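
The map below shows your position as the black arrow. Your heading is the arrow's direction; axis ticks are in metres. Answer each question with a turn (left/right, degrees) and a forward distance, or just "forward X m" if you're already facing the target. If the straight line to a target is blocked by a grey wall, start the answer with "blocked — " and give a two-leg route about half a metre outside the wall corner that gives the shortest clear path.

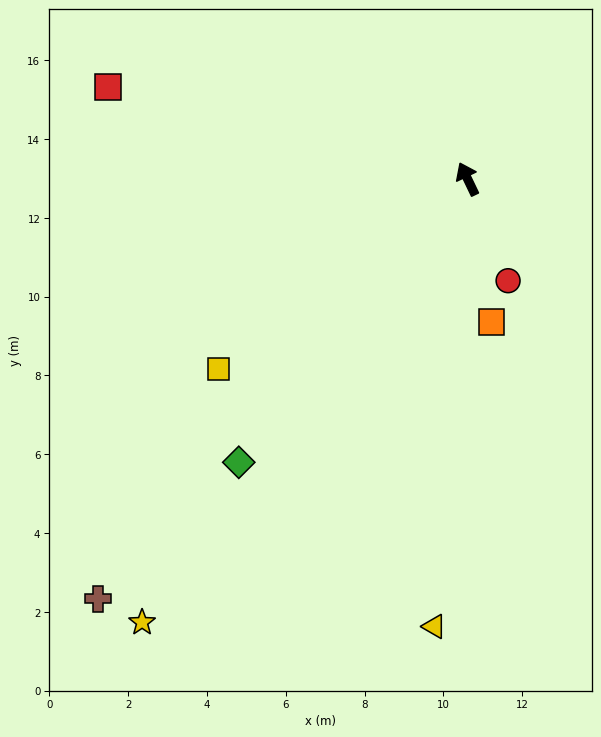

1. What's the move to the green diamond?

turn left 116°, forward 9.2 m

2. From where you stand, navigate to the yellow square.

turn left 102°, forward 8.0 m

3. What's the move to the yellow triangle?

turn left 150°, forward 11.4 m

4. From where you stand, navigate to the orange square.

turn left 164°, forward 3.7 m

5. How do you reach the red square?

turn left 50°, forward 9.4 m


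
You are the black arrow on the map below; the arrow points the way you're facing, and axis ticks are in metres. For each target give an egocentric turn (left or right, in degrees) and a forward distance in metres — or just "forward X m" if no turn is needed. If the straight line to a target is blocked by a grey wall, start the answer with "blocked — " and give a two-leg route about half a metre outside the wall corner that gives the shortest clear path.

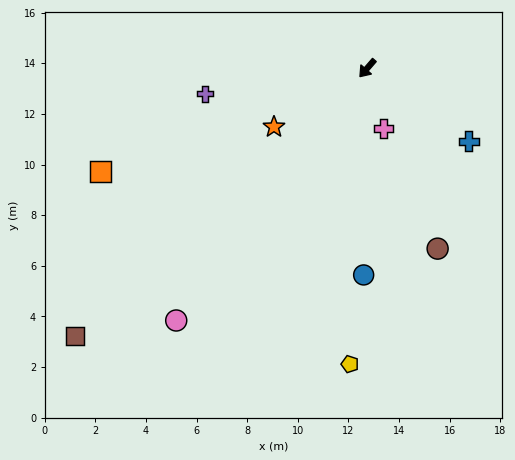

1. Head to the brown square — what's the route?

turn right 7°, forward 15.7 m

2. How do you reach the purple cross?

turn right 40°, forward 6.5 m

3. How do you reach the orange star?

turn right 17°, forward 4.3 m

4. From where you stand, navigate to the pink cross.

turn left 56°, forward 2.5 m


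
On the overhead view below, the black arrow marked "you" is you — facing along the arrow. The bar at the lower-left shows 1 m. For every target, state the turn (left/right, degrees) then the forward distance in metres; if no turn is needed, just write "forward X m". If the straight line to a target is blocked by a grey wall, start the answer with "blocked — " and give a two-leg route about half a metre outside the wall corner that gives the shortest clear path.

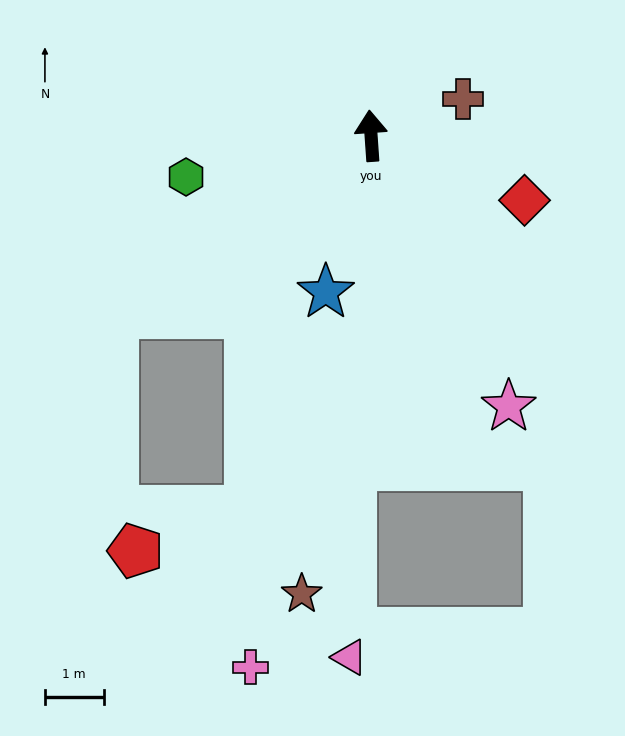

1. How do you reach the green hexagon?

turn left 99°, forward 3.2 m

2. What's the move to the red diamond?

turn right 117°, forward 2.8 m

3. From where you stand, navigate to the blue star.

turn left 160°, forward 2.8 m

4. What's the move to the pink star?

turn right 157°, forward 5.2 m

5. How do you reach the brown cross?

turn right 72°, forward 1.7 m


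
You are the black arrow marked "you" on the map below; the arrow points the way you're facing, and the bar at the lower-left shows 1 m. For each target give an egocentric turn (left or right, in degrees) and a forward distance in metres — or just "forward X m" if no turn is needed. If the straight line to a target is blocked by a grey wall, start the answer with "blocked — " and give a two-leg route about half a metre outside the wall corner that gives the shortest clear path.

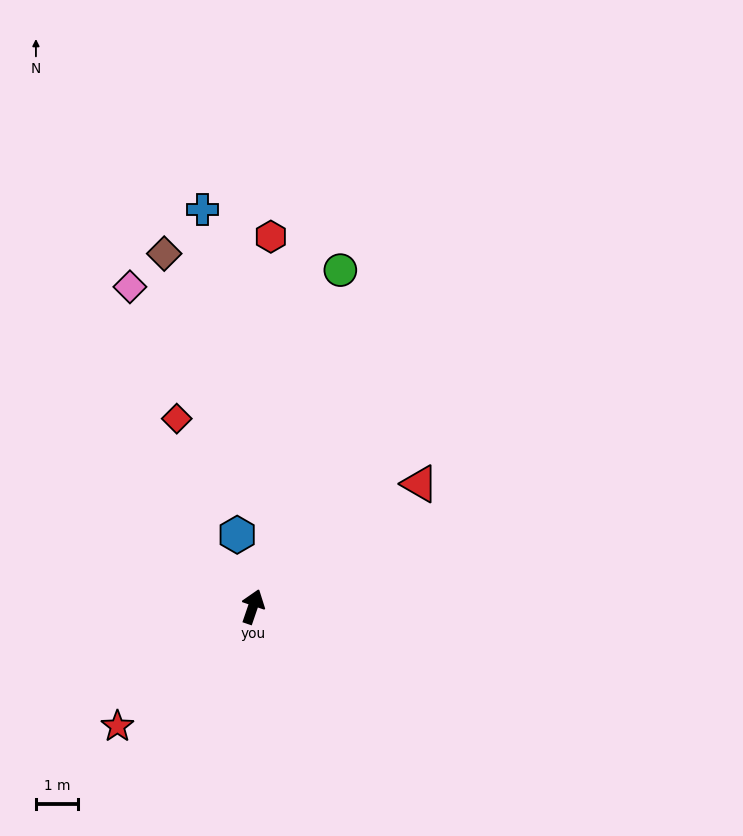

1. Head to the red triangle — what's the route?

turn right 35°, forward 5.0 m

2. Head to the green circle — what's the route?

turn left 4°, forward 8.3 m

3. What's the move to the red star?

turn left 150°, forward 4.3 m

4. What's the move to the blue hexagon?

turn left 31°, forward 1.8 m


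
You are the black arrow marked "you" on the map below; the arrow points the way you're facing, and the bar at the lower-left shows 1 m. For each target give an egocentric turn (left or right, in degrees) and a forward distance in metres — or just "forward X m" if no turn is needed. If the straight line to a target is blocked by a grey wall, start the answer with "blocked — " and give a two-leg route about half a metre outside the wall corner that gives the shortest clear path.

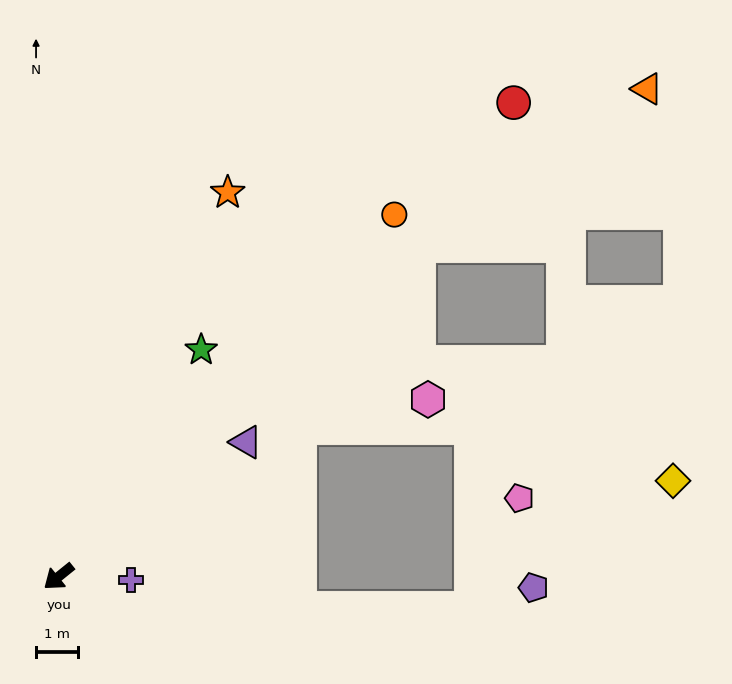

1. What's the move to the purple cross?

turn left 138°, forward 1.7 m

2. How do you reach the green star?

turn right 161°, forward 6.4 m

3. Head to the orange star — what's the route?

turn right 153°, forward 10.0 m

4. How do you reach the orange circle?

turn right 172°, forward 11.7 m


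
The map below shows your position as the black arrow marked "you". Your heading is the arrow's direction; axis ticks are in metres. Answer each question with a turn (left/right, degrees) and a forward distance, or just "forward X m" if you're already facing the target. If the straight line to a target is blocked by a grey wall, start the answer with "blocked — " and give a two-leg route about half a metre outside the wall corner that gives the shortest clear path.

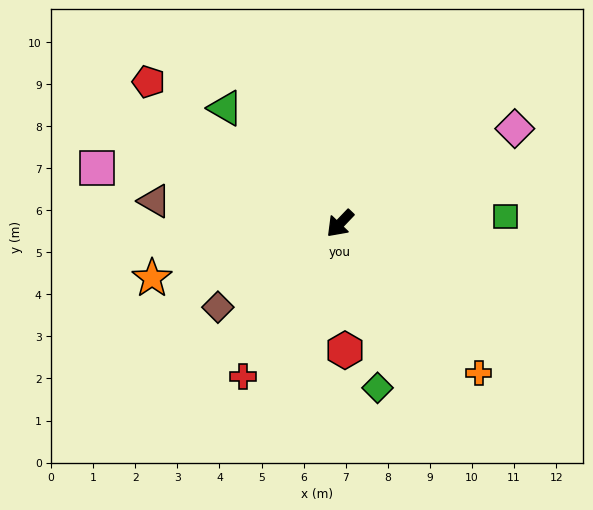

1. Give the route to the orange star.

turn right 30°, forward 4.7 m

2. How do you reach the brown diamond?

turn right 12°, forward 3.5 m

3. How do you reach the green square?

turn left 136°, forward 3.9 m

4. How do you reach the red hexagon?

turn left 46°, forward 3.0 m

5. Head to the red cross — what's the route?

turn left 11°, forward 4.3 m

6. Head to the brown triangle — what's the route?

turn right 53°, forward 4.4 m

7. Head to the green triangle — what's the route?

turn right 92°, forward 3.9 m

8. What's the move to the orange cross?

turn left 87°, forward 4.8 m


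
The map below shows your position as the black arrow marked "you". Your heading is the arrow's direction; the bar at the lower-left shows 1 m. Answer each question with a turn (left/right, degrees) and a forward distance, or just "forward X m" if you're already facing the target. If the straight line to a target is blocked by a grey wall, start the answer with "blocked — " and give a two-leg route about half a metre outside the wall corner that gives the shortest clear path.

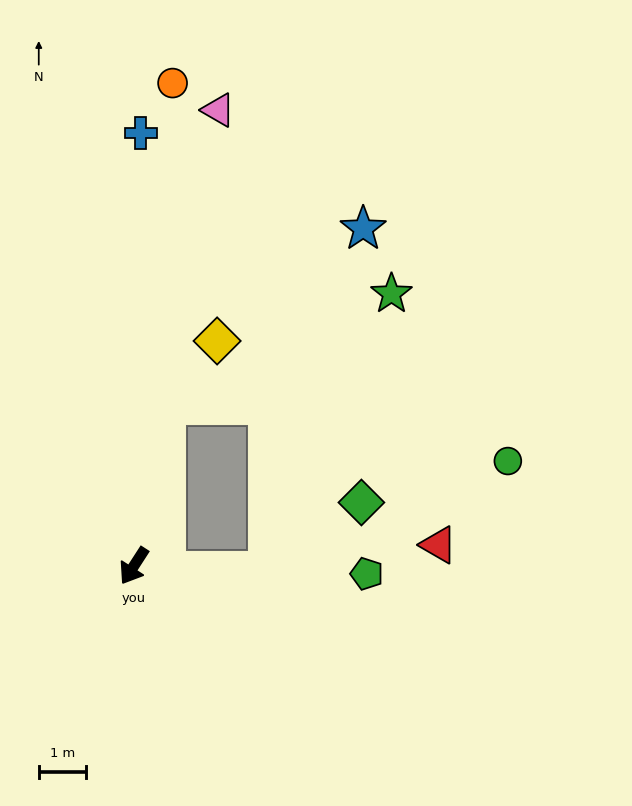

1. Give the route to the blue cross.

turn right 148°, forward 9.2 m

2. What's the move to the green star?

blocked — turn right 158°, forward 3.5 m, then turn right 53°, forward 5.3 m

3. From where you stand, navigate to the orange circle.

turn right 152°, forward 10.3 m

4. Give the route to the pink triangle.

turn right 158°, forward 9.8 m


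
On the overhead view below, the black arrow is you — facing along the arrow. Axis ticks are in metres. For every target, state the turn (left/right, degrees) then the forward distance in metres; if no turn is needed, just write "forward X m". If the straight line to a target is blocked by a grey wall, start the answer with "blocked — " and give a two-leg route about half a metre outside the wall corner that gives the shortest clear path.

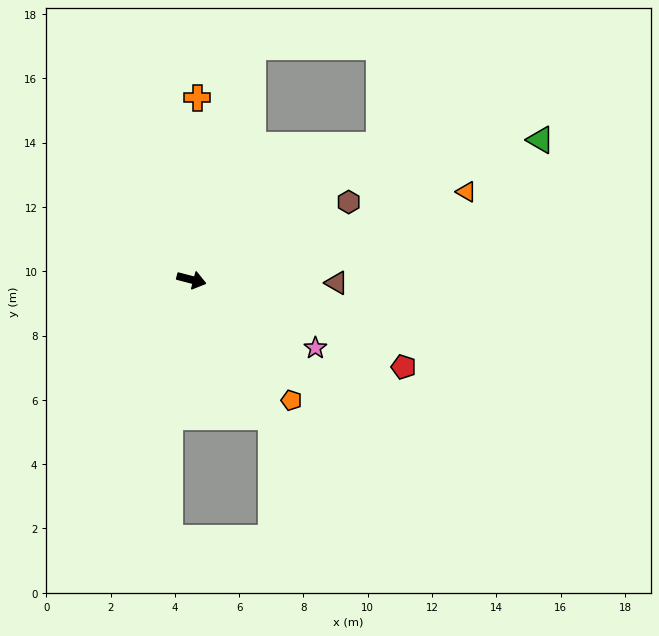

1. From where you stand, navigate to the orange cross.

turn left 103°, forward 5.7 m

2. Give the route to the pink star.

turn right 14°, forward 4.4 m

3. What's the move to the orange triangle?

turn left 32°, forward 9.0 m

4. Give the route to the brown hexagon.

turn left 41°, forward 5.5 m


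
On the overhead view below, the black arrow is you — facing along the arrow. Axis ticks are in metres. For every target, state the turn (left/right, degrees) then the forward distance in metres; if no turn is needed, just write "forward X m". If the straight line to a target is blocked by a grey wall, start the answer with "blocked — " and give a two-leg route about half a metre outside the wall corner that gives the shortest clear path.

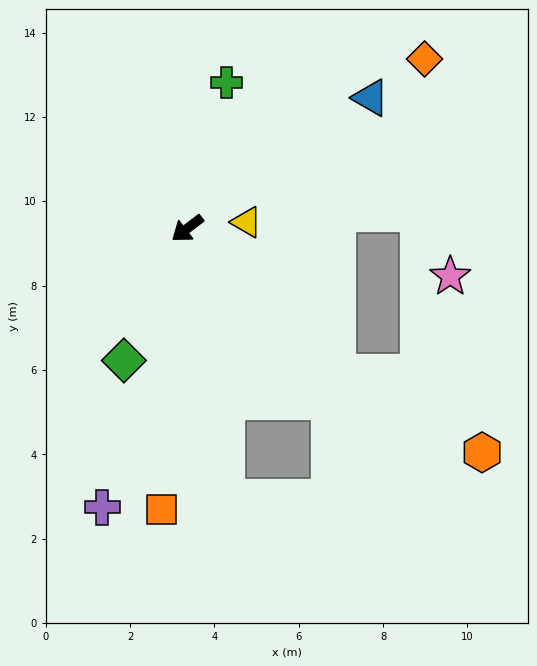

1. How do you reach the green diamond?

turn left 27°, forward 3.5 m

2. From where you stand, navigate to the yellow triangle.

turn left 149°, forward 1.4 m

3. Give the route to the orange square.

turn left 47°, forward 6.7 m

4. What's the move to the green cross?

turn right 142°, forward 3.6 m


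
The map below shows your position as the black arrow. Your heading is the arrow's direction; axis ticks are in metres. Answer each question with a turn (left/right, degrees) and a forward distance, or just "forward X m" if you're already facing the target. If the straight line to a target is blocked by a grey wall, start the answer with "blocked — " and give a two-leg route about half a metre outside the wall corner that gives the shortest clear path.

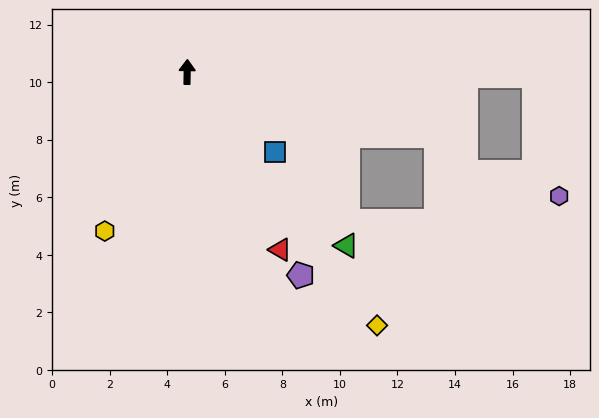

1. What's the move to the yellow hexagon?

turn left 154°, forward 6.2 m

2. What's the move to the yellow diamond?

turn right 142°, forward 11.0 m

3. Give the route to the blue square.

turn right 131°, forward 4.1 m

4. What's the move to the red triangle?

turn right 151°, forward 7.0 m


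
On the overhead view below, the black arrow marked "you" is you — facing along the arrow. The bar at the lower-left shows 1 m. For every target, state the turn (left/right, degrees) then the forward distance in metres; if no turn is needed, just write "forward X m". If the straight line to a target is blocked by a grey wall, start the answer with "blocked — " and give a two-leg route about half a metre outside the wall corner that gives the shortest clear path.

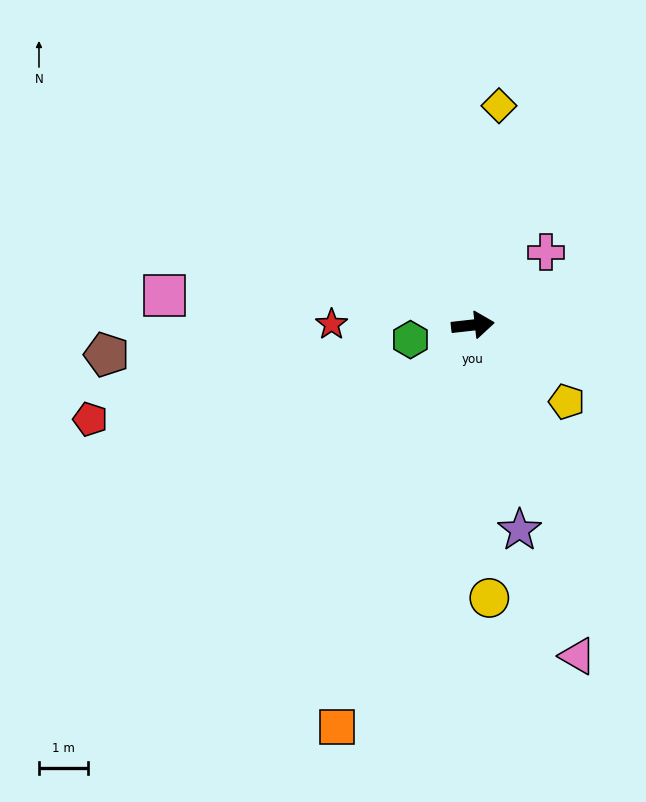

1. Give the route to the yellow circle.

turn right 93°, forward 5.6 m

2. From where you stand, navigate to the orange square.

turn right 115°, forward 8.6 m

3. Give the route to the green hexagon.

turn right 173°, forward 1.3 m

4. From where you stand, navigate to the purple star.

turn right 84°, forward 4.3 m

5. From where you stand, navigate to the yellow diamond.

turn left 77°, forward 4.5 m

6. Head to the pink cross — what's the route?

turn left 38°, forward 2.1 m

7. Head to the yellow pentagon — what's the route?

turn right 46°, forward 2.5 m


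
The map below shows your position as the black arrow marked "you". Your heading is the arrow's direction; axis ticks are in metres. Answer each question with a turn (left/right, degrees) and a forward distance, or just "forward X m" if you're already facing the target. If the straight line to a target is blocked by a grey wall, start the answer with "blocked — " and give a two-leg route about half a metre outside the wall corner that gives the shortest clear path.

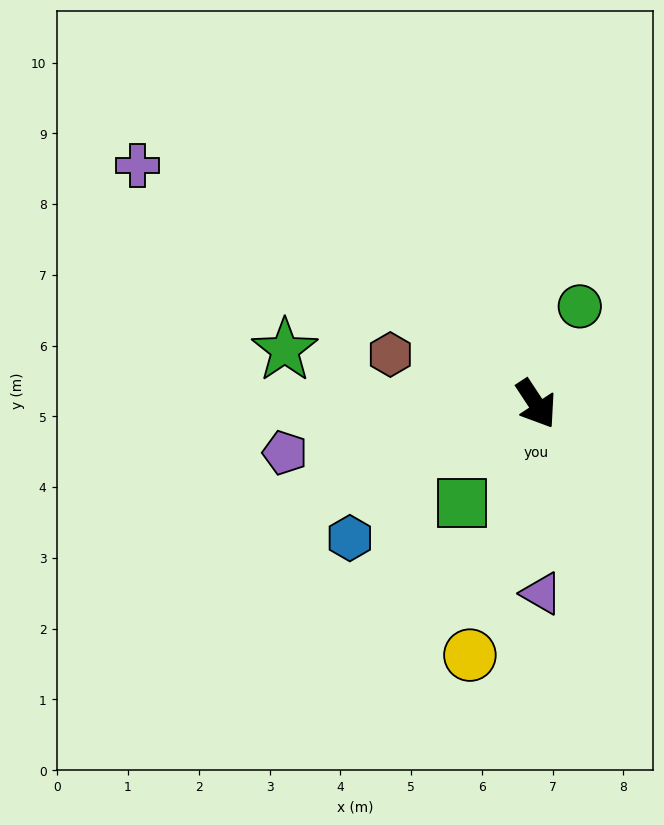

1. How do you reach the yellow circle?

turn right 48°, forward 3.7 m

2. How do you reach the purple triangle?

turn right 32°, forward 2.7 m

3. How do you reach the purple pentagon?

turn right 112°, forward 3.6 m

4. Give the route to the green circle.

turn left 123°, forward 1.5 m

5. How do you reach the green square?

turn right 70°, forward 1.8 m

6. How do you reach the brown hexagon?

turn right 142°, forward 2.2 m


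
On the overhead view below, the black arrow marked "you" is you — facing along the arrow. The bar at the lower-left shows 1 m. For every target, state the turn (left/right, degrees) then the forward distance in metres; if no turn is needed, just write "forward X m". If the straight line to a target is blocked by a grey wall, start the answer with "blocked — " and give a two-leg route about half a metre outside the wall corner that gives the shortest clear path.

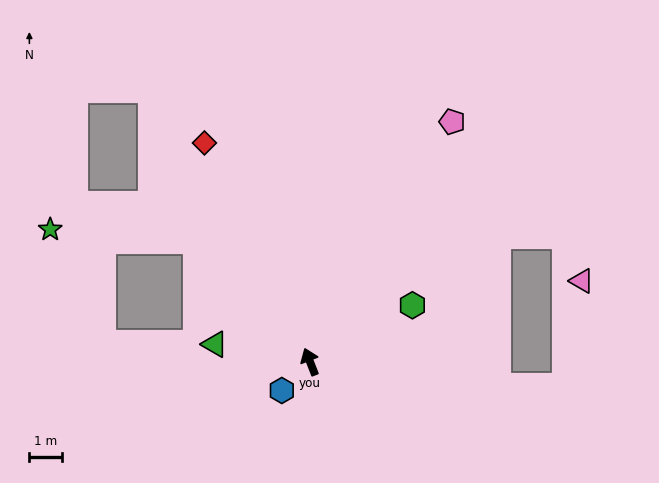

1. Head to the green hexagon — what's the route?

turn right 83°, forward 3.6 m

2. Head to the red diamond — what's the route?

turn left 4°, forward 7.4 m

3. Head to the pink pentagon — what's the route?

turn right 52°, forward 8.5 m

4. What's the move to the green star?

blocked — turn left 22°, forward 5.0 m, then turn left 42°, forward 4.5 m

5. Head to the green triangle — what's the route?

turn left 58°, forward 2.9 m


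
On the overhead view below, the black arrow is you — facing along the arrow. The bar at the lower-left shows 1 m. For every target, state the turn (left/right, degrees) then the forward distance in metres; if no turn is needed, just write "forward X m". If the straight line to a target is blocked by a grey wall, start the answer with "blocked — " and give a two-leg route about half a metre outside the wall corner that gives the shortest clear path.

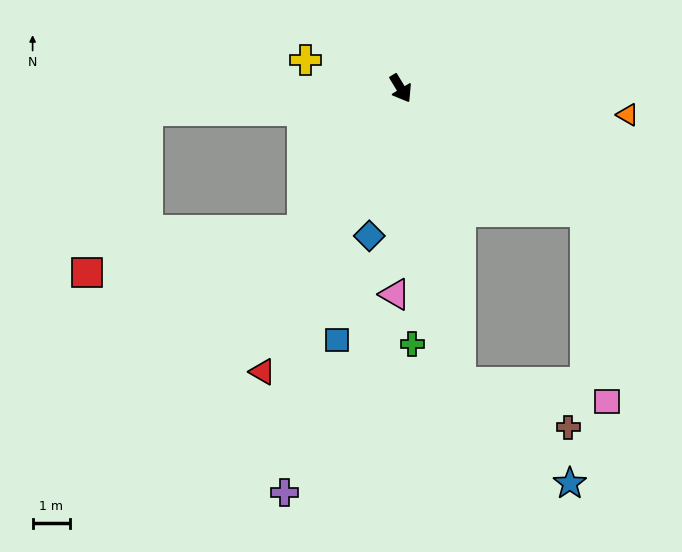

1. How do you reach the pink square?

blocked — turn left 25°, forward 5.9 m, then turn right 50°, forward 5.1 m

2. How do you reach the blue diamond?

turn right 43°, forward 4.0 m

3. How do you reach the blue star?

blocked — turn right 20°, forward 8.0 m, then turn left 36°, forward 4.0 m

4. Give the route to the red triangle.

turn right 57°, forward 8.4 m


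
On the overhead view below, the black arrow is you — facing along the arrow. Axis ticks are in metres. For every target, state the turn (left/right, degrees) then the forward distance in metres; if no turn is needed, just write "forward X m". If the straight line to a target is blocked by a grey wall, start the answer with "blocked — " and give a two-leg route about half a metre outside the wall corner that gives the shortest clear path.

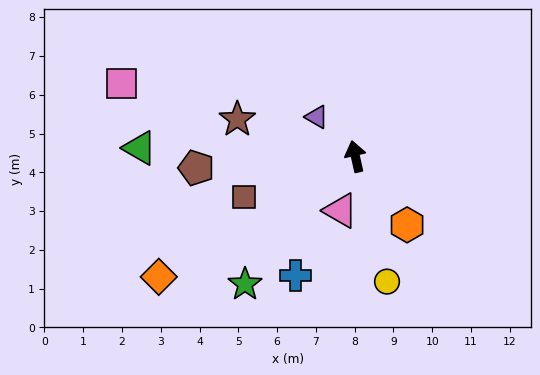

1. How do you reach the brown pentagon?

turn left 81°, forward 4.1 m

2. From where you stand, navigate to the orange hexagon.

turn right 156°, forward 2.2 m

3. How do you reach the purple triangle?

turn left 32°, forward 1.4 m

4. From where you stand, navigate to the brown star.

turn left 60°, forward 3.2 m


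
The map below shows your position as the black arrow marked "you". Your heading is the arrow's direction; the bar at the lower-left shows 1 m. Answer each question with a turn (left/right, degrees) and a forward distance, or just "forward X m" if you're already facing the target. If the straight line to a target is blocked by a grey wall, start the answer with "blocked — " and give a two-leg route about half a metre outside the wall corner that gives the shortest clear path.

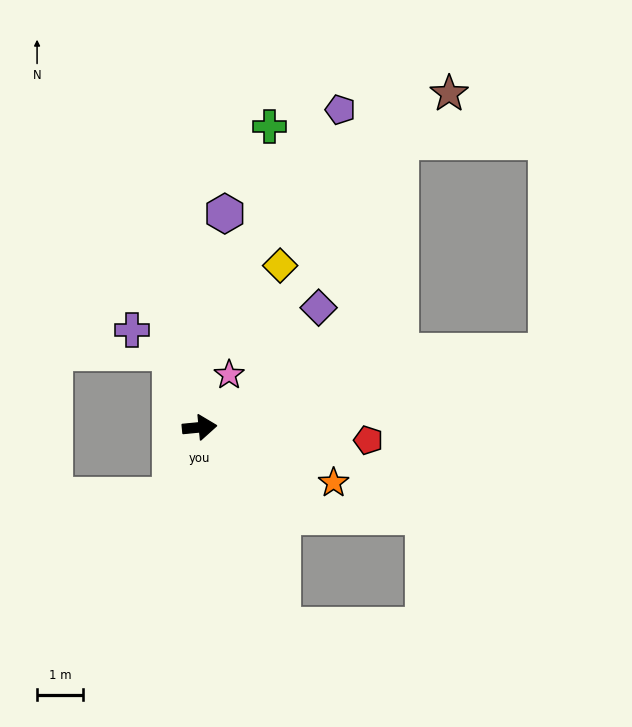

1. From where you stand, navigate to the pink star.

turn left 55°, forward 1.3 m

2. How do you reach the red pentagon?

turn right 10°, forward 3.7 m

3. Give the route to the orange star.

turn right 28°, forward 3.1 m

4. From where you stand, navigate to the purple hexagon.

turn left 78°, forward 4.6 m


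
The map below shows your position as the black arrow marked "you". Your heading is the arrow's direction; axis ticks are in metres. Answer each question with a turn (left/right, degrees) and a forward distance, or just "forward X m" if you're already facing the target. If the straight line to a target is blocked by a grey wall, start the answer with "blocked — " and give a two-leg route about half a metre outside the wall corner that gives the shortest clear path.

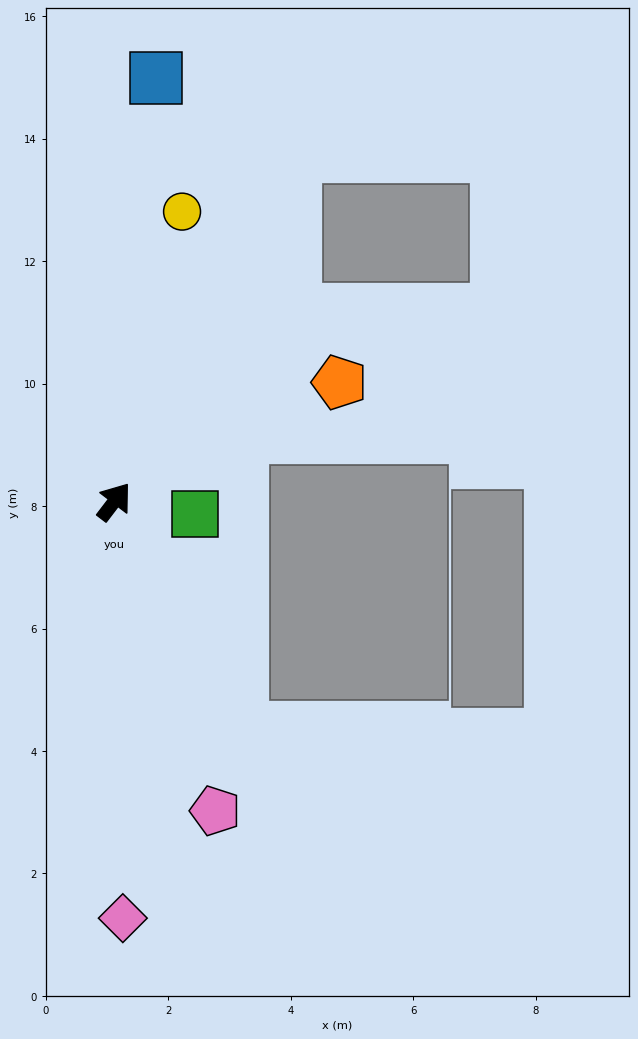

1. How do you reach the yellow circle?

turn left 24°, forward 4.9 m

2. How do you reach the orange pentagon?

turn right 25°, forward 4.2 m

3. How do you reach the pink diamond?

turn right 141°, forward 6.8 m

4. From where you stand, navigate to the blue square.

turn left 32°, forward 6.9 m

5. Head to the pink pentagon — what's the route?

turn right 125°, forward 5.3 m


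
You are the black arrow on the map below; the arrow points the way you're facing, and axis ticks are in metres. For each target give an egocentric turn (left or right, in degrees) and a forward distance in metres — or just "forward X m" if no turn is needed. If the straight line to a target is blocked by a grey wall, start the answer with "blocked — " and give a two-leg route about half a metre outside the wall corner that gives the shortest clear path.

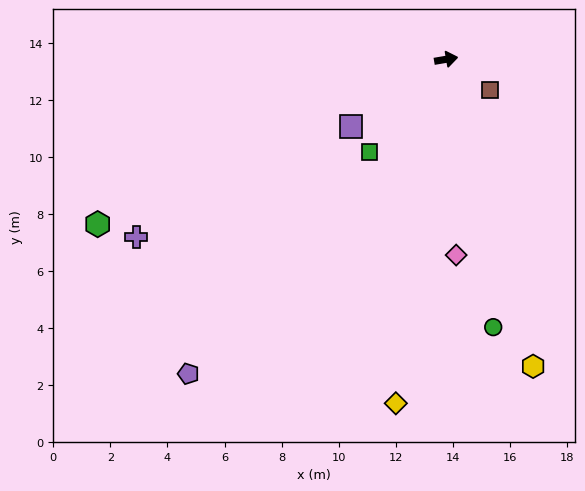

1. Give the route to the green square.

turn right 139°, forward 4.2 m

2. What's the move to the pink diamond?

turn right 97°, forward 6.9 m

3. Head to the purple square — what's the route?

turn right 155°, forward 4.1 m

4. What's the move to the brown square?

turn right 45°, forward 1.9 m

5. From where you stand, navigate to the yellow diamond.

turn right 108°, forward 12.2 m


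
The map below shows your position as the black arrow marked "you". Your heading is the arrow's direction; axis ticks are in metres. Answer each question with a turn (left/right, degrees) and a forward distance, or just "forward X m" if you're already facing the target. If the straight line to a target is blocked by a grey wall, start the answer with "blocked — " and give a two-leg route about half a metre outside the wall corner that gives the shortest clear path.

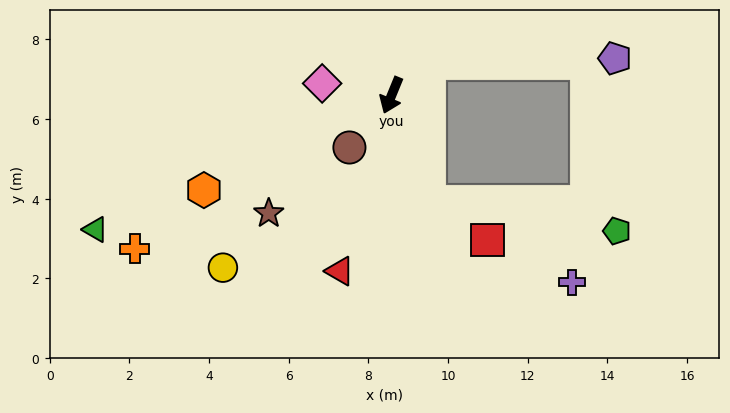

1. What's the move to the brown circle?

turn right 17°, forward 1.7 m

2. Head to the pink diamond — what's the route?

turn right 77°, forward 1.8 m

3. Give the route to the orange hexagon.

turn right 41°, forward 5.3 m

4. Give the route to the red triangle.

turn left 6°, forward 4.6 m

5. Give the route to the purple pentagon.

blocked — turn left 154°, forward 1.2 m, then turn right 40°, forward 4.7 m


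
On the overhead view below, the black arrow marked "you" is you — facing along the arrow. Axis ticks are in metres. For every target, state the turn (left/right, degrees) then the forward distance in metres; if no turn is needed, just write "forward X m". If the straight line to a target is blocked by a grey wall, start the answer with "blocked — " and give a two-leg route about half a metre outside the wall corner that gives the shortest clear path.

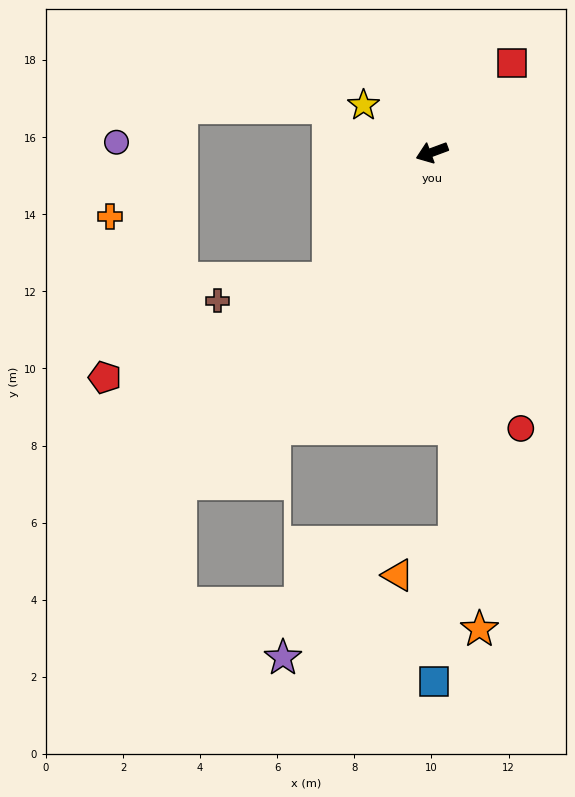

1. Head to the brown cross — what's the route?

blocked — turn left 30°, forward 4.2 m, then turn right 39°, forward 2.9 m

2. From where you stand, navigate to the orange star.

turn left 75°, forward 12.4 m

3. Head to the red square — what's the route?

turn right 152°, forward 3.1 m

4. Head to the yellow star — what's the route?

turn right 55°, forward 2.2 m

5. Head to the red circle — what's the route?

turn left 88°, forward 7.5 m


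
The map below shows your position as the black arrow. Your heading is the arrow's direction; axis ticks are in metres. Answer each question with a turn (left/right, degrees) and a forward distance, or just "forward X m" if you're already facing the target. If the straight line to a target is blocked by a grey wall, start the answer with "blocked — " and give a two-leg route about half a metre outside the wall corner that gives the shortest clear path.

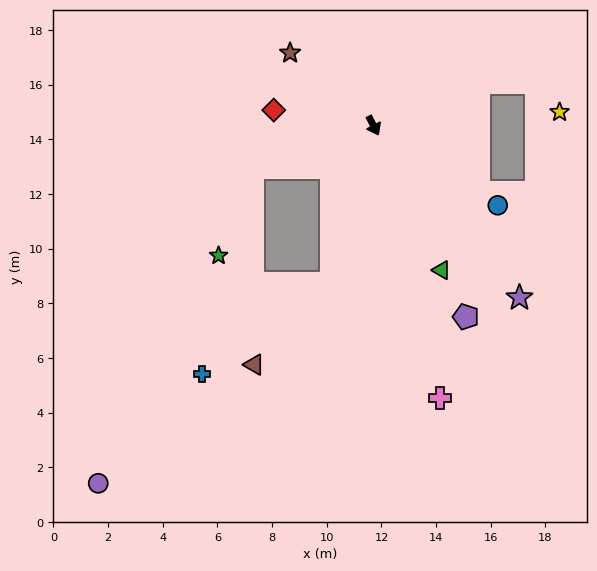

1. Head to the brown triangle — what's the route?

blocked — turn right 42°, forward 6.0 m, then turn right 29°, forward 4.1 m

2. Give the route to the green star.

blocked — turn right 98°, forward 4.7 m, then turn left 50°, forward 3.5 m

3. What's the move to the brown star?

turn right 158°, forward 4.0 m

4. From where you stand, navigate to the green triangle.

turn right 2°, forward 5.8 m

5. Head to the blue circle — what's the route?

turn left 30°, forward 5.4 m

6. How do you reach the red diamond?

turn right 126°, forward 3.7 m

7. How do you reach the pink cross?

turn right 14°, forward 10.3 m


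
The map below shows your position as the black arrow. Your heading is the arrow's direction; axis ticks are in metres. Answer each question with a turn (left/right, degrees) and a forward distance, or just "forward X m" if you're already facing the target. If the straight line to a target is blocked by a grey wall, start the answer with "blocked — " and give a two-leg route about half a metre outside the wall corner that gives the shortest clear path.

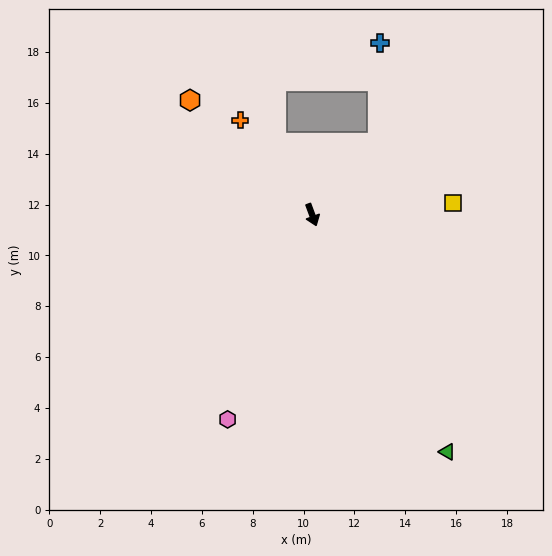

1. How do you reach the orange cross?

turn right 163°, forward 4.7 m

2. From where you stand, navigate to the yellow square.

turn left 74°, forward 5.5 m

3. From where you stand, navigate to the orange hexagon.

turn right 154°, forward 6.6 m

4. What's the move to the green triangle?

turn left 9°, forward 10.7 m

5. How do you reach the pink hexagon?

turn right 43°, forward 8.7 m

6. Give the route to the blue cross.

blocked — turn left 117°, forward 3.8 m, then turn left 42°, forward 4.0 m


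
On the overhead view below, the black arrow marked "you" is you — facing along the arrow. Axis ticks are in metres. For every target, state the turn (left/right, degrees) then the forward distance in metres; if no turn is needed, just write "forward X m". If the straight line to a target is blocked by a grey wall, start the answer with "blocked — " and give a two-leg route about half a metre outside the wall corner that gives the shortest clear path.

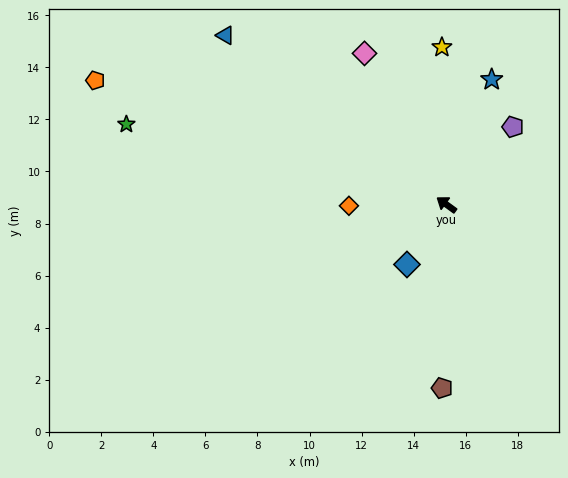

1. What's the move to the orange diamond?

turn left 37°, forward 3.7 m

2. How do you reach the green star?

turn left 22°, forward 12.7 m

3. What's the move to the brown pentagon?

turn left 125°, forward 7.1 m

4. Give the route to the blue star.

turn right 74°, forward 5.1 m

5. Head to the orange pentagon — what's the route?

turn left 17°, forward 14.3 m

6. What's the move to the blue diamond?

turn left 93°, forward 2.8 m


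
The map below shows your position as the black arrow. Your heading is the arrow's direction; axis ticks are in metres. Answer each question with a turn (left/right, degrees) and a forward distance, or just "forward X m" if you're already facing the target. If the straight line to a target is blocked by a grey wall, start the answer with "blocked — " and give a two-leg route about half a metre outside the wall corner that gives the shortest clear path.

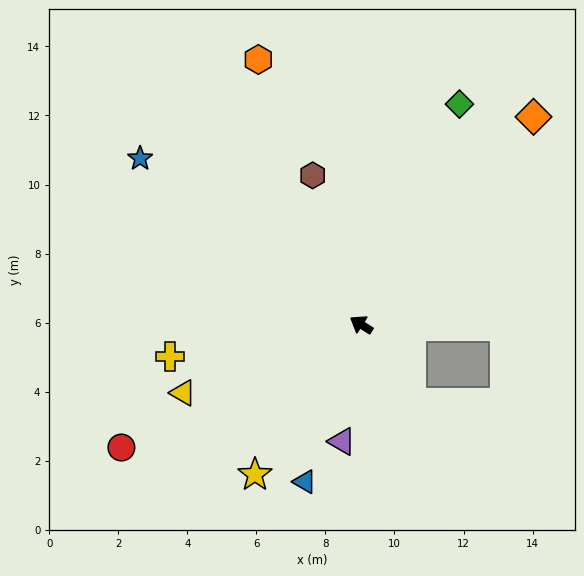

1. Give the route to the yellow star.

turn left 87°, forward 5.3 m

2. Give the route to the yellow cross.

turn left 42°, forward 5.6 m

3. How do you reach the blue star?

turn right 4°, forward 8.0 m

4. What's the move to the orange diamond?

turn right 97°, forward 7.8 m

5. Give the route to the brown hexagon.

turn right 40°, forward 4.5 m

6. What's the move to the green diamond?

turn right 82°, forward 7.0 m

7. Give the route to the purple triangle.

turn left 113°, forward 3.4 m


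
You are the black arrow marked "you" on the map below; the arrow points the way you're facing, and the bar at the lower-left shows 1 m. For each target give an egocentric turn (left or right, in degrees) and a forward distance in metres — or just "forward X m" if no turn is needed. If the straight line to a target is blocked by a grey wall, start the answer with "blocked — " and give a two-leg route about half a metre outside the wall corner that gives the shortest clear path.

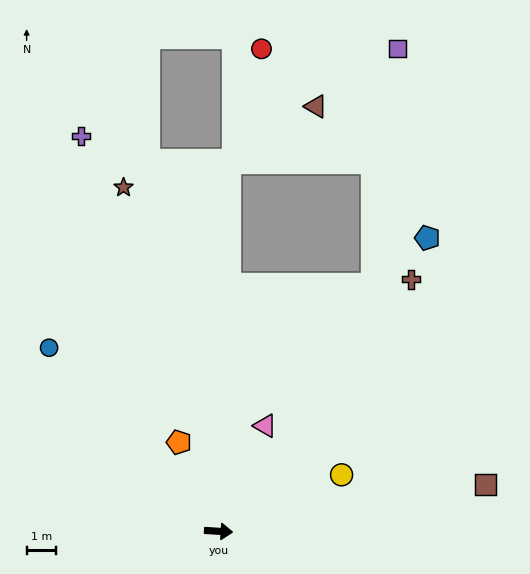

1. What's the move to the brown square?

turn left 13°, forward 9.1 m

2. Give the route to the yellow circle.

turn left 28°, forward 4.6 m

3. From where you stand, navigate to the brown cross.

turn left 56°, forward 10.7 m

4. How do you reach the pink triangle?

turn left 70°, forward 3.9 m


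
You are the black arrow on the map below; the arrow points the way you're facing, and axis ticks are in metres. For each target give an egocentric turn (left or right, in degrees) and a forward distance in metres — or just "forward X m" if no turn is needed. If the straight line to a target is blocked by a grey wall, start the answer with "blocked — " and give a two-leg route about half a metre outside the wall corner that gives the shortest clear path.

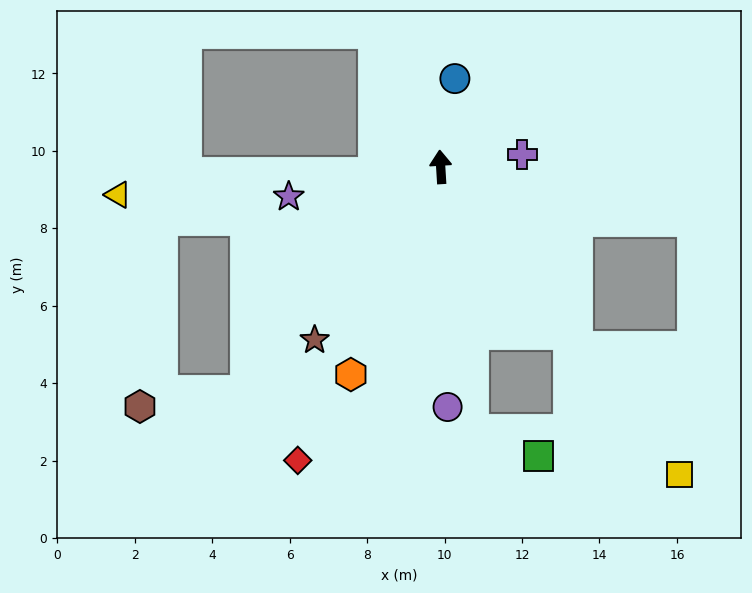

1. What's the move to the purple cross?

turn right 85°, forward 2.1 m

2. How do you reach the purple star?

turn left 98°, forward 4.0 m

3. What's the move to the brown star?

turn left 140°, forward 5.5 m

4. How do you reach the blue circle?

turn right 13°, forward 2.3 m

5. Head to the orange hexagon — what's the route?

turn left 153°, forward 5.8 m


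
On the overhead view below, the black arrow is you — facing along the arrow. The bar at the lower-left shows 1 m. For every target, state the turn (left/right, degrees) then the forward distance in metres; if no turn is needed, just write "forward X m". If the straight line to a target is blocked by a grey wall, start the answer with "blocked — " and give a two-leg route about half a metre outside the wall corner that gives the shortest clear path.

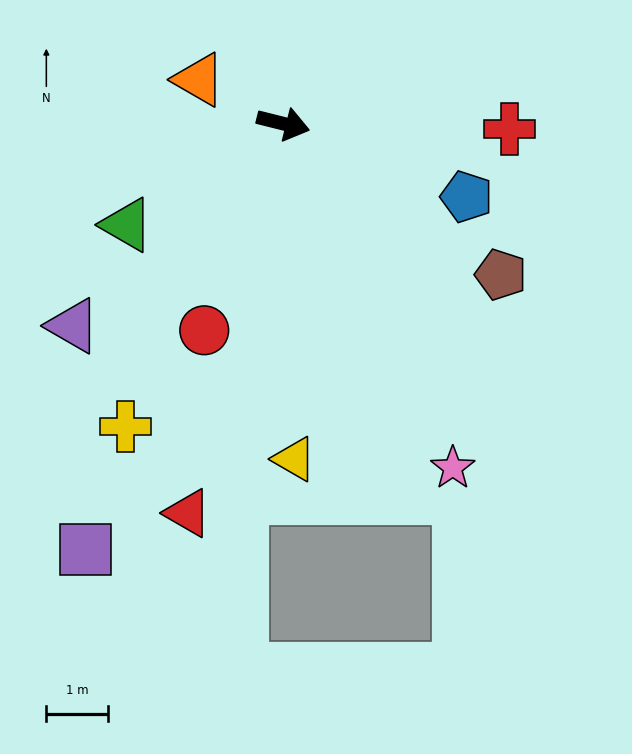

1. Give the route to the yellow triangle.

turn right 74°, forward 5.4 m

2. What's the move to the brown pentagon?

turn right 21°, forward 4.3 m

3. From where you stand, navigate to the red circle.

turn right 97°, forward 3.6 m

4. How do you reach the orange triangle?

turn left 167°, forward 1.5 m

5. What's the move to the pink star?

turn right 50°, forward 6.2 m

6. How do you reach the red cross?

turn left 13°, forward 3.7 m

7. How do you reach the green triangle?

turn right 133°, forward 3.0 m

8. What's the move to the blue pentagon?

turn right 8°, forward 3.2 m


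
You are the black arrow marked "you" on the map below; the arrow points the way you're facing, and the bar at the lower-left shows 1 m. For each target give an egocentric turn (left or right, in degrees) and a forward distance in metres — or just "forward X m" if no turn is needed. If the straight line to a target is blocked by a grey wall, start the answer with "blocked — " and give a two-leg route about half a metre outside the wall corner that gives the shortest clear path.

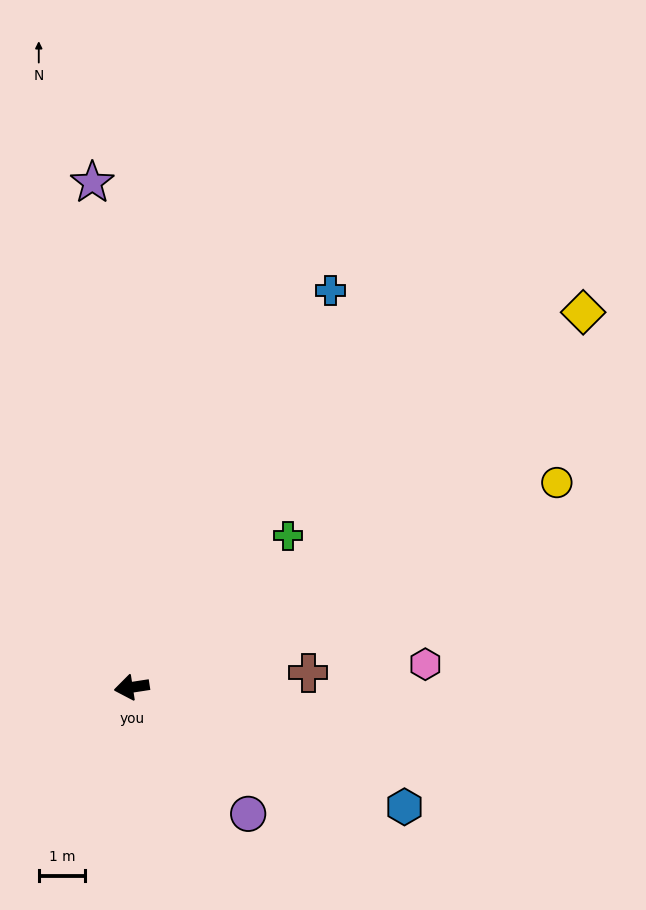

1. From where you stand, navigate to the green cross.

turn right 145°, forward 4.7 m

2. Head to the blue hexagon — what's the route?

turn left 148°, forward 6.4 m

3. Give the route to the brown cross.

turn left 176°, forward 3.8 m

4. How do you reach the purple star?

turn right 94°, forward 10.9 m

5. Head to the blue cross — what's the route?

turn right 125°, forward 9.6 m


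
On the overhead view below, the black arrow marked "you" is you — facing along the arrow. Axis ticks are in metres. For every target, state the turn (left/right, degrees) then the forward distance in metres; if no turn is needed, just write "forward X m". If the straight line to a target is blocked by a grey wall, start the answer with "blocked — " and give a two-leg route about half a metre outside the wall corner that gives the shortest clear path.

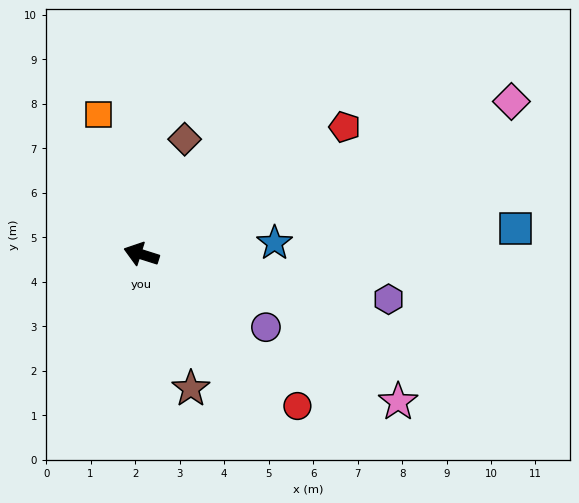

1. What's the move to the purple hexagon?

turn right 173°, forward 5.6 m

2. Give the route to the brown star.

turn left 128°, forward 3.2 m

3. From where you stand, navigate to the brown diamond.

turn right 93°, forward 2.8 m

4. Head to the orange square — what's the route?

turn right 55°, forward 3.3 m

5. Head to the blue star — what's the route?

turn right 158°, forward 3.0 m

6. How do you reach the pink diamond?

turn right 140°, forward 9.0 m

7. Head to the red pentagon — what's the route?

turn right 130°, forward 5.4 m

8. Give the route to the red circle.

turn left 153°, forward 4.9 m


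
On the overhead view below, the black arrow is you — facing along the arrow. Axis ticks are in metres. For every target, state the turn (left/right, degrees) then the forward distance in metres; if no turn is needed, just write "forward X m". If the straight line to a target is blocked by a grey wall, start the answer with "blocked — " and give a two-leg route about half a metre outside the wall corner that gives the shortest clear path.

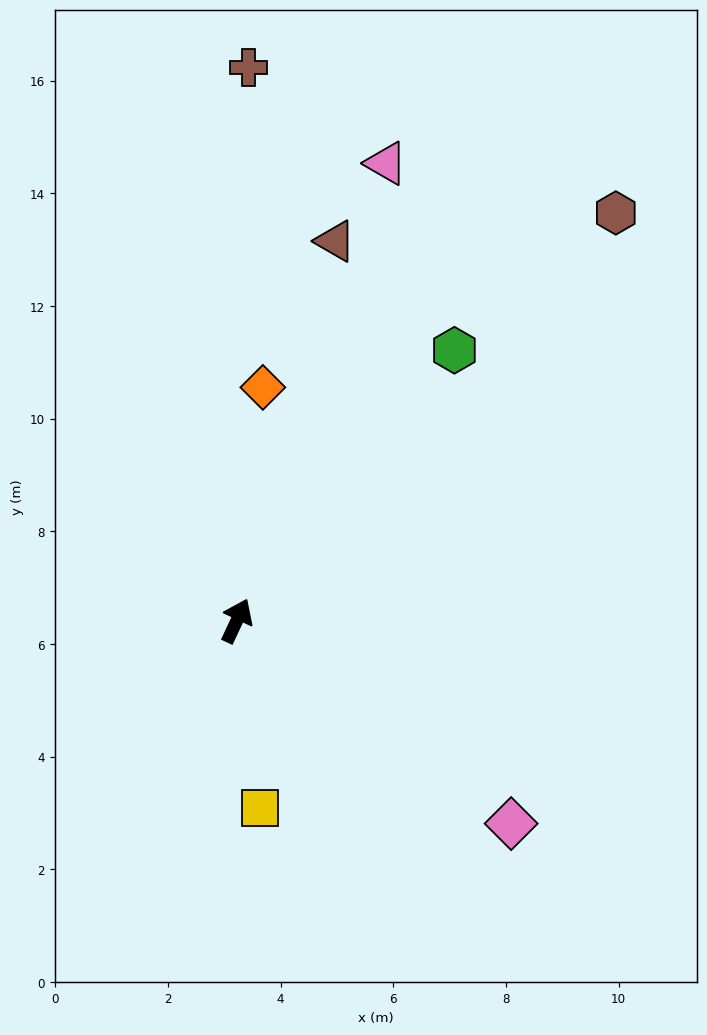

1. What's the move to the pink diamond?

turn right 101°, forward 6.1 m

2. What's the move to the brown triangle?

turn left 10°, forward 7.0 m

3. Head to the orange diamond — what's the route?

turn left 19°, forward 4.2 m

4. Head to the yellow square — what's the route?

turn right 148°, forward 3.3 m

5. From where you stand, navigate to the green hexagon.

turn right 14°, forward 6.2 m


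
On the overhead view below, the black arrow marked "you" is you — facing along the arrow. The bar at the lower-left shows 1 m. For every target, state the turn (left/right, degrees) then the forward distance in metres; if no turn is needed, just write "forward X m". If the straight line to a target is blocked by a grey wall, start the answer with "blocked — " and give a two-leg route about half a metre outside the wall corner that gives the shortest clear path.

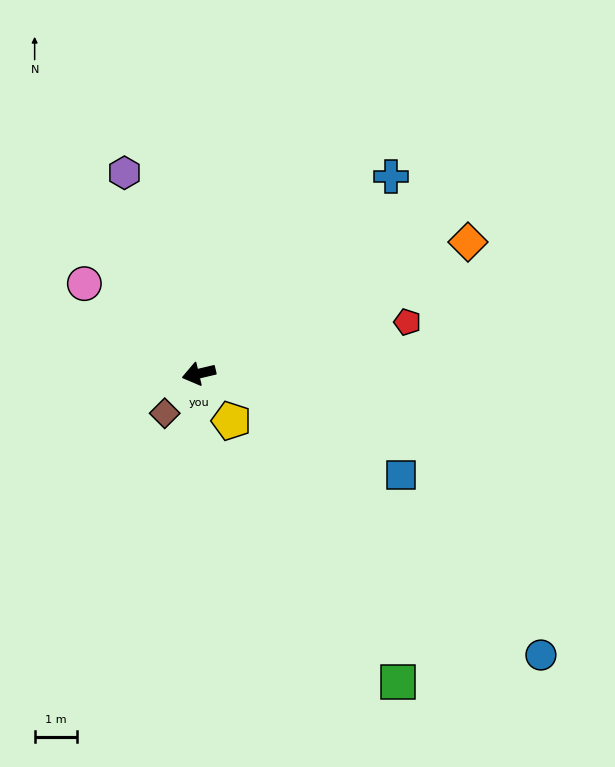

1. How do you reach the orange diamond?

turn right 167°, forward 7.0 m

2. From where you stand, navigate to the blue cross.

turn right 148°, forward 6.5 m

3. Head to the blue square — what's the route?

turn left 140°, forward 5.3 m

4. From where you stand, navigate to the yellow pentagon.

turn left 111°, forward 1.3 m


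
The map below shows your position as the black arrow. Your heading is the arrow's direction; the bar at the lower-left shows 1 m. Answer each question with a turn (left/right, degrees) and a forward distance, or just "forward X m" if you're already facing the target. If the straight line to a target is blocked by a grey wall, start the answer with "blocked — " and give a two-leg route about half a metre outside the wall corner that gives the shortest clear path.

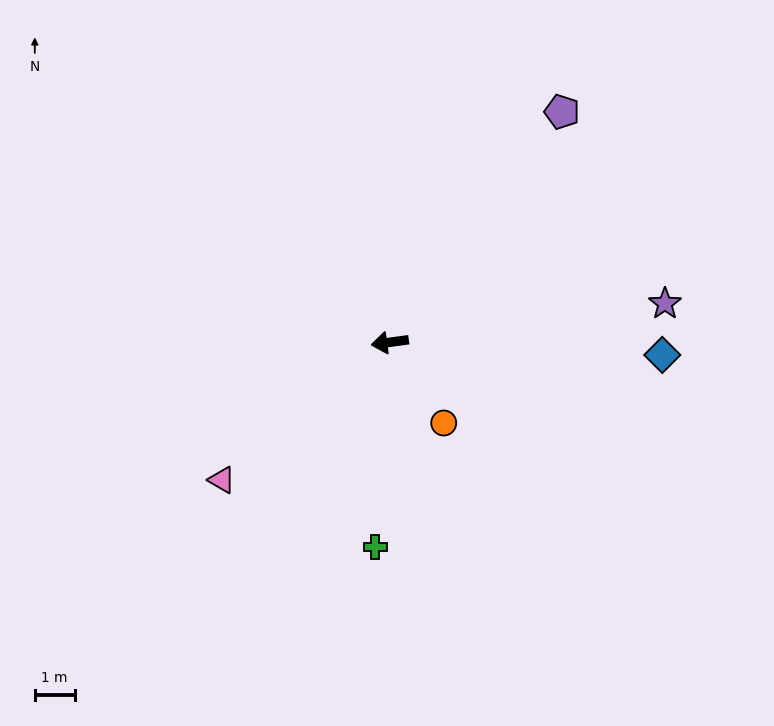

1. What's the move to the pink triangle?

turn left 32°, forward 5.5 m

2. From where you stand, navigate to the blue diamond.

turn left 170°, forward 6.9 m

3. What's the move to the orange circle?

turn left 116°, forward 2.4 m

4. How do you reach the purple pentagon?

turn right 135°, forward 7.2 m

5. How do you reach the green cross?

turn left 78°, forward 5.2 m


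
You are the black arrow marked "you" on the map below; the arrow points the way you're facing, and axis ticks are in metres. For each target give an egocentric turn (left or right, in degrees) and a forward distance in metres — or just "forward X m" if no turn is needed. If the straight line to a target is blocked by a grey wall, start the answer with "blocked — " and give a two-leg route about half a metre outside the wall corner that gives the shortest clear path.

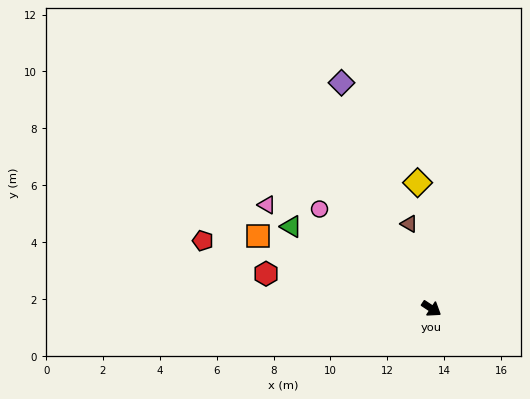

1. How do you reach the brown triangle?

turn left 138°, forward 3.1 m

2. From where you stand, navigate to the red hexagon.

turn right 158°, forward 5.9 m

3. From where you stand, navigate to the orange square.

turn right 169°, forward 6.6 m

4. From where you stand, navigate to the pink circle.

turn left 172°, forward 5.3 m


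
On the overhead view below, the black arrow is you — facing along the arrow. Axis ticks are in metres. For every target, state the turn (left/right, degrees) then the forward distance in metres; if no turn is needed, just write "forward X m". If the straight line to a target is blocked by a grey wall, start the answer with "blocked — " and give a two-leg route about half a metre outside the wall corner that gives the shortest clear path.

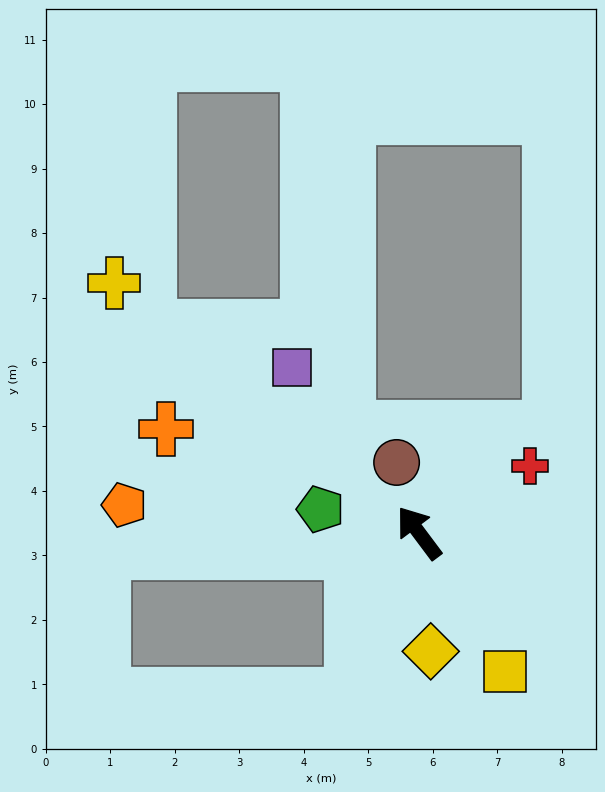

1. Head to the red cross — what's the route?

turn right 96°, forward 2.0 m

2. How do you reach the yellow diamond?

turn left 149°, forward 1.8 m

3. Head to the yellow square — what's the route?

turn left 175°, forward 2.5 m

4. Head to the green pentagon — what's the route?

turn left 40°, forward 1.6 m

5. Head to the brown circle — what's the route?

turn right 19°, forward 1.1 m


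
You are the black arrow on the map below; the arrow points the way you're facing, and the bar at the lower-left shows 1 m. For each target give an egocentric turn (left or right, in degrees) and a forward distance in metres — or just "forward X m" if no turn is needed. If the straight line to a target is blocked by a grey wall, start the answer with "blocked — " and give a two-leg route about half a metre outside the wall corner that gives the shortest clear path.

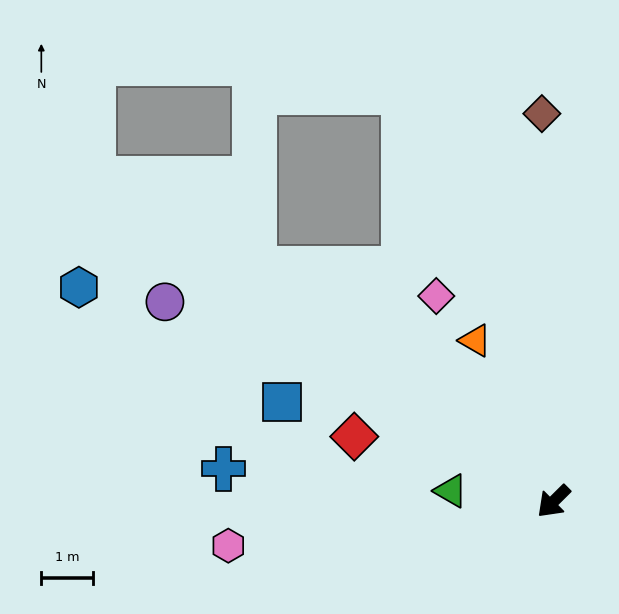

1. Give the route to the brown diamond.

turn right 133°, forward 7.5 m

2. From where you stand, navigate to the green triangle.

turn right 51°, forward 2.0 m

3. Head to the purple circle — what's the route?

turn right 72°, forward 8.4 m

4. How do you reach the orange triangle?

turn right 109°, forward 3.4 m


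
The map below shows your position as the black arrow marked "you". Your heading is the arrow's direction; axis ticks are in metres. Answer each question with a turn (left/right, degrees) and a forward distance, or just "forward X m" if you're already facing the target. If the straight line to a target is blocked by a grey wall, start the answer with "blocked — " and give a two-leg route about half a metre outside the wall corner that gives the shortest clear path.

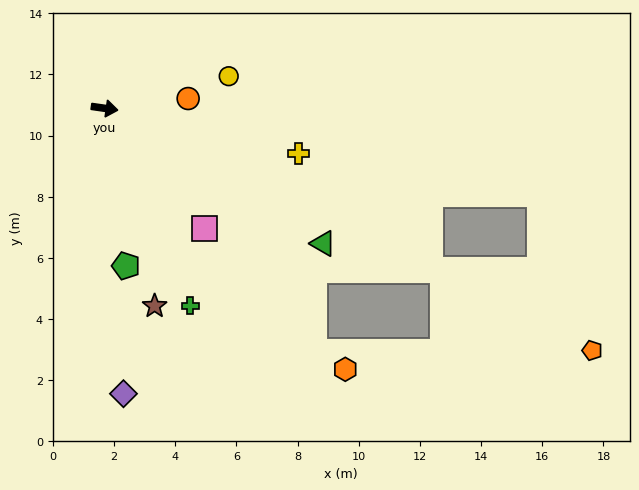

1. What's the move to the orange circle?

turn left 15°, forward 2.7 m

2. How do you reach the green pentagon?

turn right 74°, forward 5.2 m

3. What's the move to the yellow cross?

turn right 5°, forward 6.5 m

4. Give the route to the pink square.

turn right 42°, forward 5.1 m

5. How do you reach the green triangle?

turn right 24°, forward 8.4 m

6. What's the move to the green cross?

turn right 58°, forward 7.0 m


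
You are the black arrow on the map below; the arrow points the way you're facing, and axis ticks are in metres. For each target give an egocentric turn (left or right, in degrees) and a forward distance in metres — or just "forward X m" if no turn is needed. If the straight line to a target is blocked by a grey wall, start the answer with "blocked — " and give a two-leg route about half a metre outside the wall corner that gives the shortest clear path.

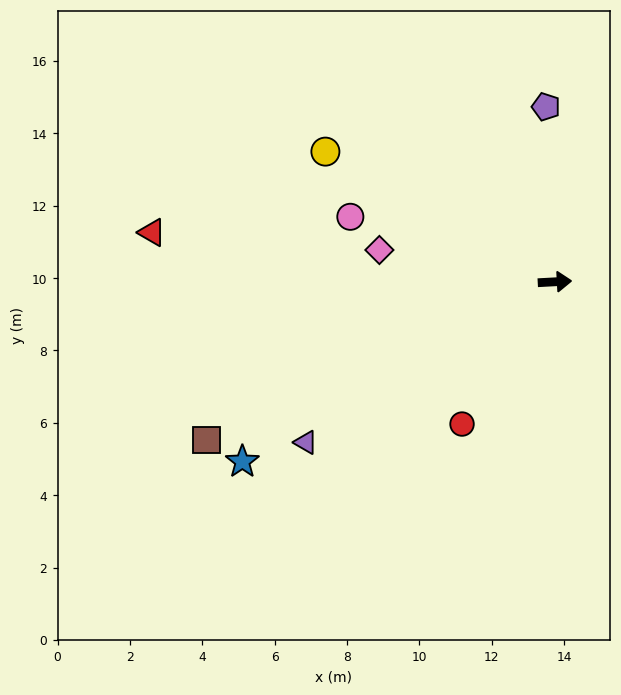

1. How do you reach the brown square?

turn right 159°, forward 10.6 m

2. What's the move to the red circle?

turn right 126°, forward 4.7 m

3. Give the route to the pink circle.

turn left 159°, forward 5.9 m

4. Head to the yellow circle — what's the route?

turn left 147°, forward 7.3 m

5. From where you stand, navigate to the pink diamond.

turn left 167°, forward 4.9 m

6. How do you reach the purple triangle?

turn right 150°, forward 8.2 m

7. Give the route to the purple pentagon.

turn left 90°, forward 4.8 m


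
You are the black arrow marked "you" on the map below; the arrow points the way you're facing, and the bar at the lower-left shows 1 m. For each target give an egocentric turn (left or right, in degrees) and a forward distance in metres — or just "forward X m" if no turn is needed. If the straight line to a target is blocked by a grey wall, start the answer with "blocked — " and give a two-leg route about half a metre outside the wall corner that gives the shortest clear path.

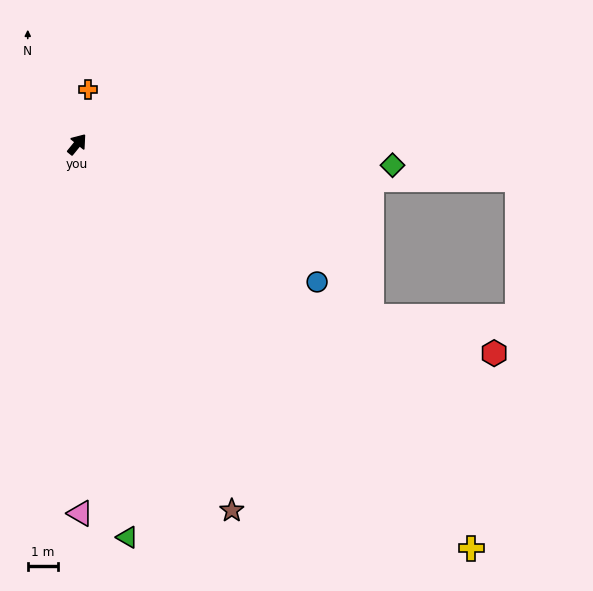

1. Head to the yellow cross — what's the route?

turn right 97°, forward 18.8 m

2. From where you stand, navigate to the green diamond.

turn right 55°, forward 10.5 m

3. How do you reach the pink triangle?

turn right 140°, forward 12.3 m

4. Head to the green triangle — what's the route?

turn right 134°, forward 13.2 m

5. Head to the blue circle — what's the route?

turn right 81°, forward 9.2 m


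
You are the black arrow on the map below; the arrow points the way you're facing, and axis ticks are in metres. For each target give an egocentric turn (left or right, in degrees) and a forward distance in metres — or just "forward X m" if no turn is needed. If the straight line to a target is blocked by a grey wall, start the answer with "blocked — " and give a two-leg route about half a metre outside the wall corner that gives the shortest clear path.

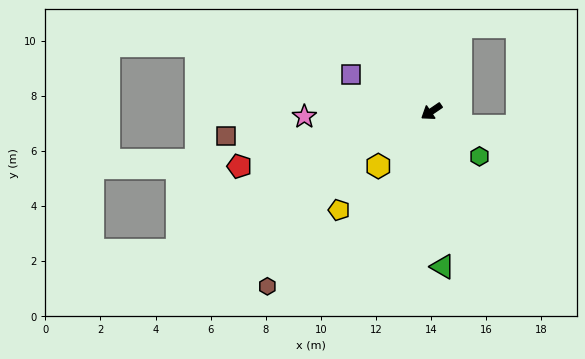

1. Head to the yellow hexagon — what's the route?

turn left 12°, forward 2.8 m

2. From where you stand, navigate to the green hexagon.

turn left 103°, forward 2.4 m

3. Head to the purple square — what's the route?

turn right 59°, forward 3.2 m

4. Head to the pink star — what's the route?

turn right 32°, forward 4.6 m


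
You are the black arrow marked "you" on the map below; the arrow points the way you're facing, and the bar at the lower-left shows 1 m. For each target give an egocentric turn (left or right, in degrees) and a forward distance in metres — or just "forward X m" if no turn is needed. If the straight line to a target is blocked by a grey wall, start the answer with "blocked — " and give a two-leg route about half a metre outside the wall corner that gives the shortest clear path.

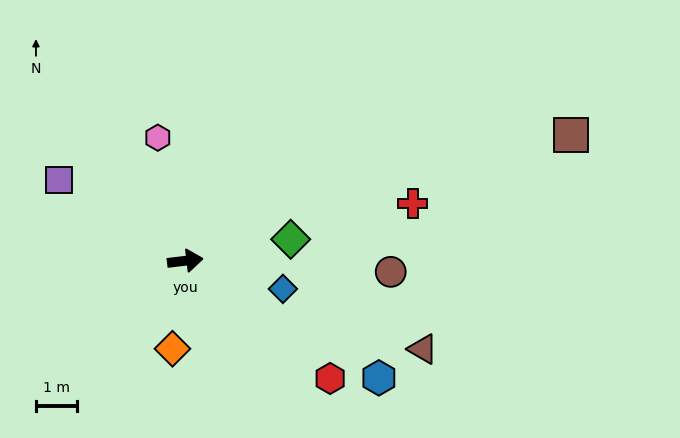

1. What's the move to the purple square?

turn left 141°, forward 3.6 m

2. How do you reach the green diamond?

turn left 5°, forward 2.6 m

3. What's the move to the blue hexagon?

turn right 38°, forward 5.5 m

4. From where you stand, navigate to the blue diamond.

turn right 23°, forward 2.5 m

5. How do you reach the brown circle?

turn right 10°, forward 5.0 m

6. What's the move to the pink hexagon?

turn left 96°, forward 3.1 m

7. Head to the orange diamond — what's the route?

turn right 105°, forward 2.2 m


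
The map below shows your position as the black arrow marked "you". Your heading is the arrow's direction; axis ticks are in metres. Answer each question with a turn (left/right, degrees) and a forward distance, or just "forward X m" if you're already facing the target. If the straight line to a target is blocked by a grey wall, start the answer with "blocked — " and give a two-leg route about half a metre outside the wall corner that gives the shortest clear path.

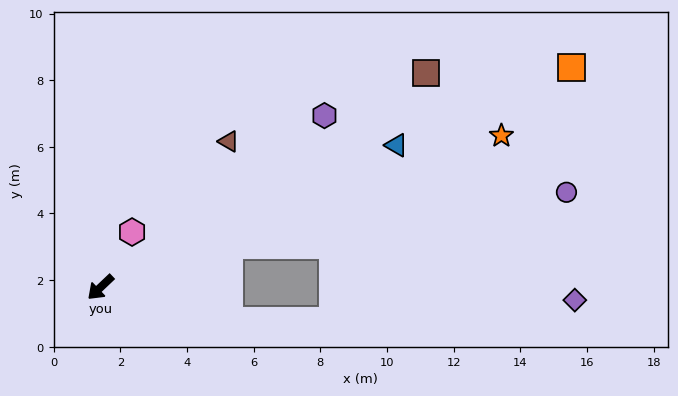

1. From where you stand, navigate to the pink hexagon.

turn right 163°, forward 1.9 m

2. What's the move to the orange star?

turn left 157°, forward 12.9 m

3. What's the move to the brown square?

turn left 170°, forward 11.7 m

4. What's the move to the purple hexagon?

turn left 174°, forward 8.5 m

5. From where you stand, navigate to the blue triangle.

turn left 162°, forward 9.8 m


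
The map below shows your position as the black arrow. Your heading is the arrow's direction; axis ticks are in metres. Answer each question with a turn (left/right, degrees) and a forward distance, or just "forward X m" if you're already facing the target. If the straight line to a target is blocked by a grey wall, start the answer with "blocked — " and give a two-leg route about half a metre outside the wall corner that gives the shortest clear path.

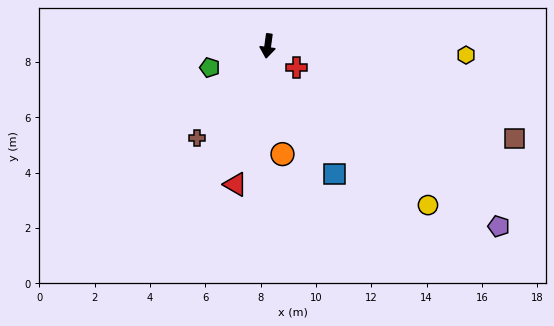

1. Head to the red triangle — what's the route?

turn right 5°, forward 5.1 m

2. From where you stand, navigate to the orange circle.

turn left 16°, forward 3.9 m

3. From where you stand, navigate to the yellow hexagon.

turn left 95°, forward 7.2 m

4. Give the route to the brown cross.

turn right 30°, forward 4.2 m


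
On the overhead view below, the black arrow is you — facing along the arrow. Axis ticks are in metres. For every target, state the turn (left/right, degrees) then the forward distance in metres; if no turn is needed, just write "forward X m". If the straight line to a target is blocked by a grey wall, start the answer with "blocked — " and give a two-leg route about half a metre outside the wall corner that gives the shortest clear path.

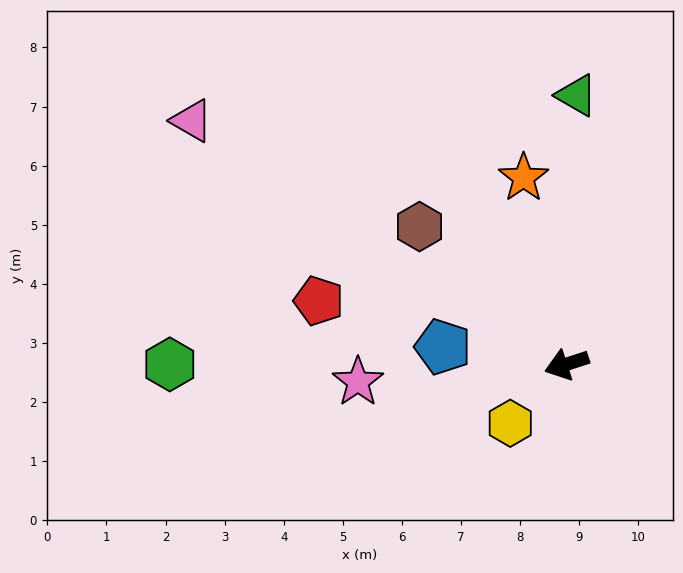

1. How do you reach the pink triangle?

turn right 51°, forward 7.6 m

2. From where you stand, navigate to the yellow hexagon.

turn left 28°, forward 1.4 m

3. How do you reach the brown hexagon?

turn right 61°, forward 3.4 m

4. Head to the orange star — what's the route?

turn right 95°, forward 3.2 m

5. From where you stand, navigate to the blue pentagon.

turn right 26°, forward 2.1 m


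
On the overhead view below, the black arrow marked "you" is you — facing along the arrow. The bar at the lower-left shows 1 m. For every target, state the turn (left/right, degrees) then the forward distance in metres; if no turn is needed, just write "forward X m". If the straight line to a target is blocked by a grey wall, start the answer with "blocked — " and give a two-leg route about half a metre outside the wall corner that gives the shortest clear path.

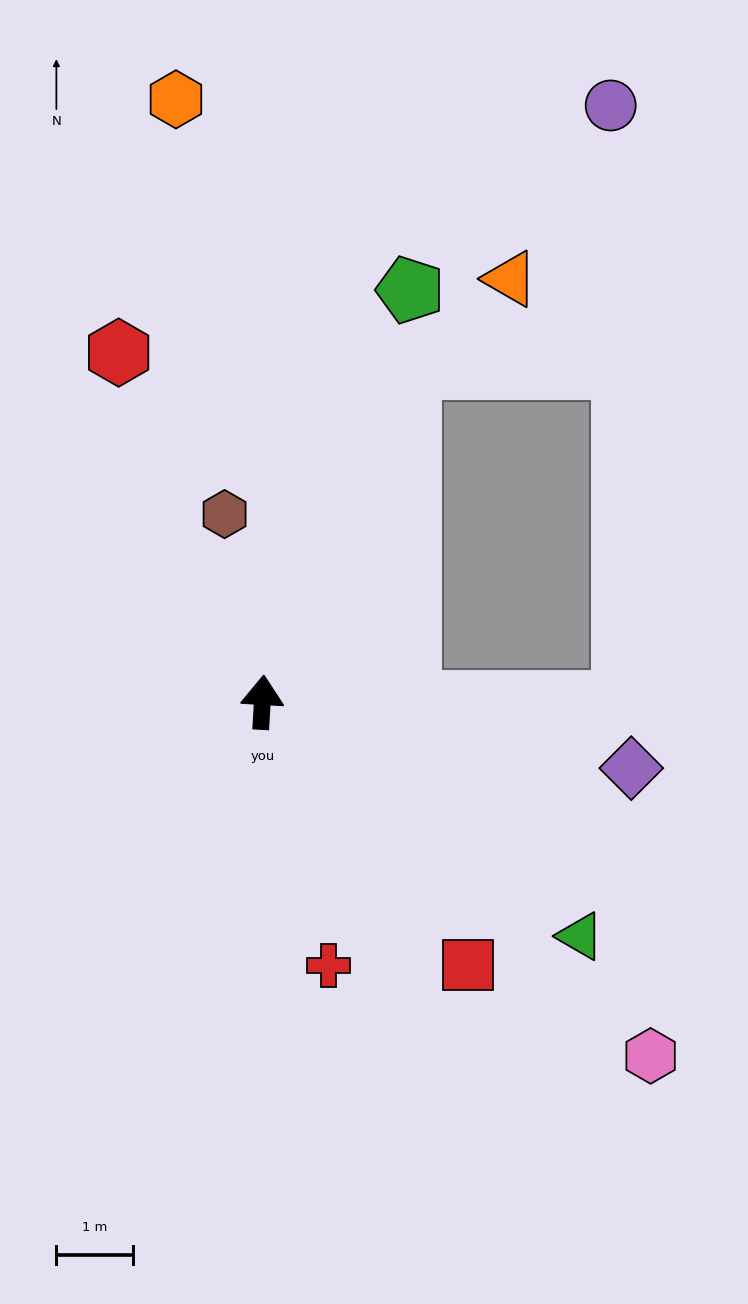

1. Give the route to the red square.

turn right 139°, forward 4.4 m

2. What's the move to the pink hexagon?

turn right 129°, forward 6.9 m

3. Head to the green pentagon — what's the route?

turn right 16°, forward 5.7 m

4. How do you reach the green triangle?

turn right 123°, forward 5.2 m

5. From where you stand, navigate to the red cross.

turn right 163°, forward 3.5 m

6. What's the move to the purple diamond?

turn right 97°, forward 4.9 m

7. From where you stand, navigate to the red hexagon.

turn left 26°, forward 4.9 m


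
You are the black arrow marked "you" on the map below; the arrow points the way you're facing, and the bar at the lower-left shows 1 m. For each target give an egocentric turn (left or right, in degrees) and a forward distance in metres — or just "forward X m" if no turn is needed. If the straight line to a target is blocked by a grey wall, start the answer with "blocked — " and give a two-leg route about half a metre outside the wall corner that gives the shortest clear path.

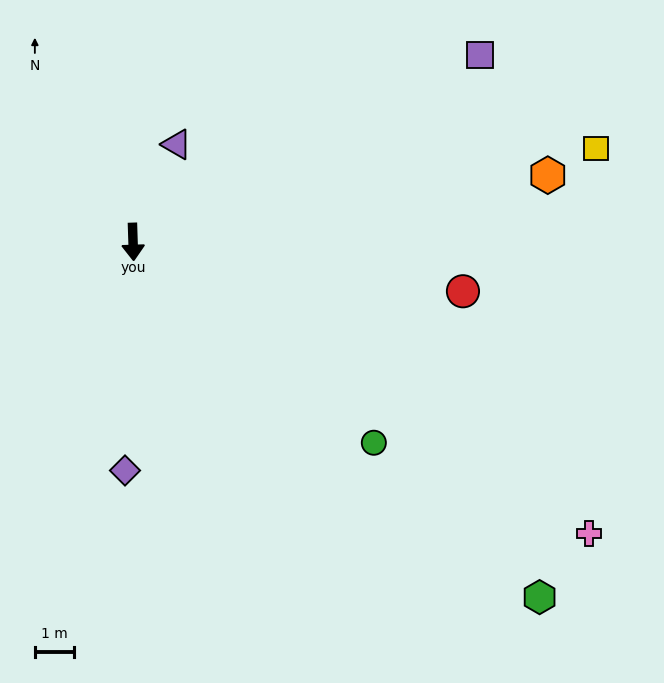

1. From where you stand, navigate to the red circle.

turn left 80°, forward 8.4 m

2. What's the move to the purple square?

turn left 116°, forward 10.0 m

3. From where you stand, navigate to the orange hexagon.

turn left 97°, forward 10.6 m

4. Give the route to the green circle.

turn left 48°, forward 7.9 m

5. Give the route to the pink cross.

turn left 56°, forward 13.7 m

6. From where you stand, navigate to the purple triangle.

turn left 154°, forward 2.7 m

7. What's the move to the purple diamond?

turn right 4°, forward 5.8 m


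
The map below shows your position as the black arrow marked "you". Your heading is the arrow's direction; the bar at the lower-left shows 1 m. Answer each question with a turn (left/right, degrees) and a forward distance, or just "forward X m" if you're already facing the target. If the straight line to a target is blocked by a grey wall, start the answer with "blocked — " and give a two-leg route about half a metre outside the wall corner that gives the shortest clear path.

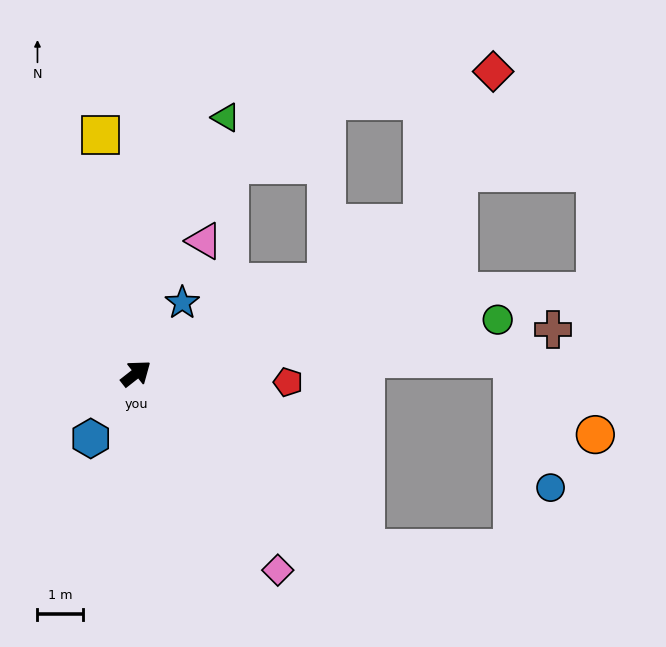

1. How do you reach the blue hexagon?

turn right 163°, forward 1.7 m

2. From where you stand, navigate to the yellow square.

turn left 60°, forward 5.3 m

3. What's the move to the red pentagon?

turn right 41°, forward 3.3 m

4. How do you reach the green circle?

turn right 30°, forward 8.0 m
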